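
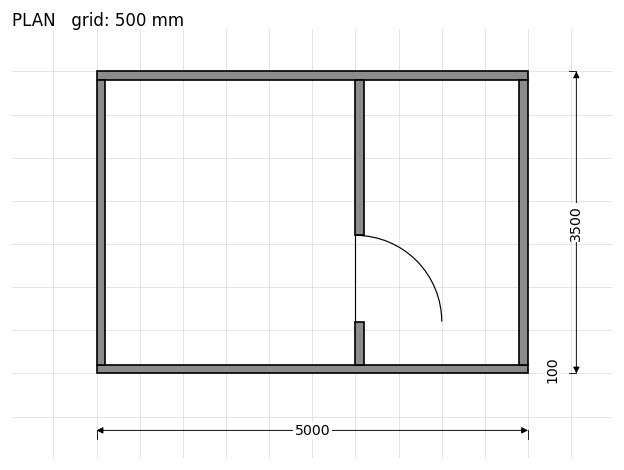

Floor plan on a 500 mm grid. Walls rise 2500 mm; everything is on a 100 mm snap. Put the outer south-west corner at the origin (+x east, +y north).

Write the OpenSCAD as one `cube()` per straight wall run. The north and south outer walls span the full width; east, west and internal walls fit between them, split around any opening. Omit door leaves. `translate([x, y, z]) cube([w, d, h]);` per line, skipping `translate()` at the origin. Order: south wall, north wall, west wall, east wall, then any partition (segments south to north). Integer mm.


cube([5000, 100, 2500]);
translate([0, 3400, 0]) cube([5000, 100, 2500]);
translate([0, 100, 0]) cube([100, 3300, 2500]);
translate([4900, 100, 0]) cube([100, 3300, 2500]);
translate([3000, 100, 0]) cube([100, 500, 2500]);
translate([3000, 1600, 0]) cube([100, 1800, 2500]);


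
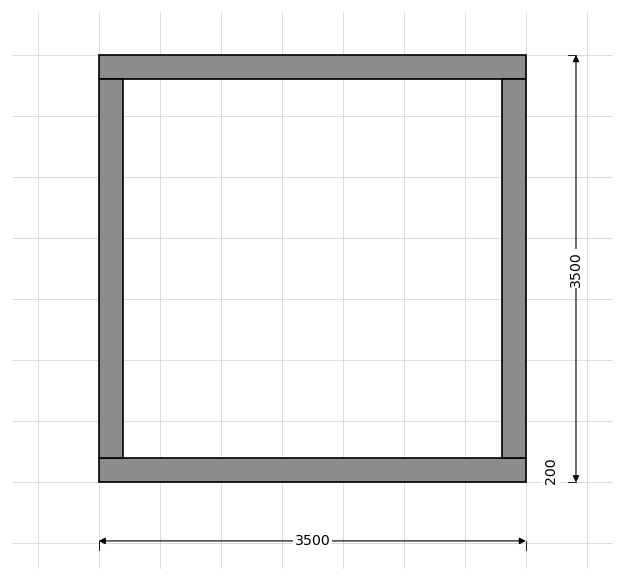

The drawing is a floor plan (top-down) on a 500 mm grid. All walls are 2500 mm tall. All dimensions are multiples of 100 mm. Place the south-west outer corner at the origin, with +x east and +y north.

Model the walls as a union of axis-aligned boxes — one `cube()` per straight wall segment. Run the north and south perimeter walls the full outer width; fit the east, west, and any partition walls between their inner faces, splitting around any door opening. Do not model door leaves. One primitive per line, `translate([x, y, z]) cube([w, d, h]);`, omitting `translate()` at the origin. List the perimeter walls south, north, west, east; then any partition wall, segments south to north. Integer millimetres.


cube([3500, 200, 2500]);
translate([0, 3300, 0]) cube([3500, 200, 2500]);
translate([0, 200, 0]) cube([200, 3100, 2500]);
translate([3300, 200, 0]) cube([200, 3100, 2500]);


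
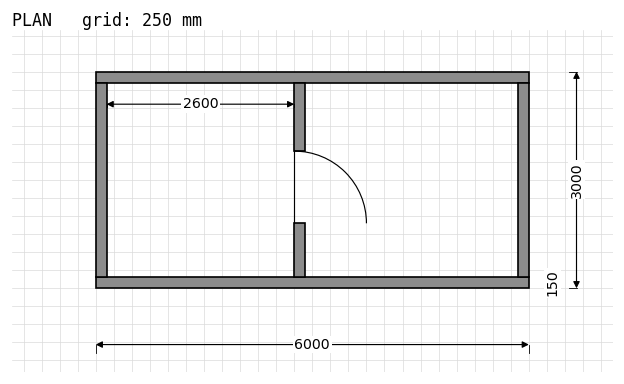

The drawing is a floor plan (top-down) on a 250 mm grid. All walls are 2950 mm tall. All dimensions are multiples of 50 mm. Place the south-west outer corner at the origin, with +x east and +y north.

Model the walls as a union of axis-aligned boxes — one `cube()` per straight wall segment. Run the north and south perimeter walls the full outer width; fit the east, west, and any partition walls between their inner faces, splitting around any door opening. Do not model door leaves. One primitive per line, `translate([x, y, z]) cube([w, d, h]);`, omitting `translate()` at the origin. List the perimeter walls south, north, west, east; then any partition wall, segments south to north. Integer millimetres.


cube([6000, 150, 2950]);
translate([0, 2850, 0]) cube([6000, 150, 2950]);
translate([0, 150, 0]) cube([150, 2700, 2950]);
translate([5850, 150, 0]) cube([150, 2700, 2950]);
translate([2750, 150, 0]) cube([150, 750, 2950]);
translate([2750, 1900, 0]) cube([150, 950, 2950]);


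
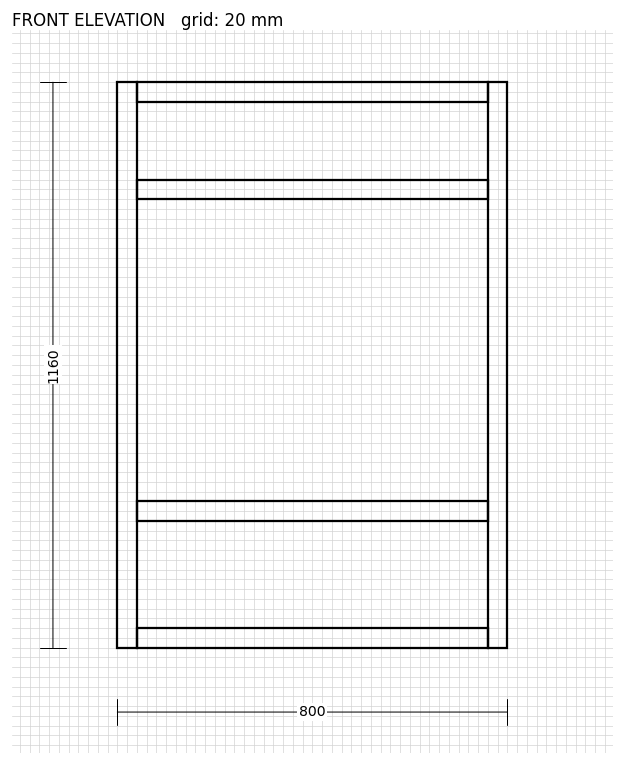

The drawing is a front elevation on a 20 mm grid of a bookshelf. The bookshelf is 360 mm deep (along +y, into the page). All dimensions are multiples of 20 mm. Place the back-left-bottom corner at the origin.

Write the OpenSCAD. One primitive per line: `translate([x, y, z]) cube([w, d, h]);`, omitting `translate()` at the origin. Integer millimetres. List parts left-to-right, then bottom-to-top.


cube([40, 360, 1160]);
translate([40, 0, 0]) cube([720, 360, 40]);
translate([40, 0, 260]) cube([720, 360, 40]);
translate([40, 0, 920]) cube([720, 360, 40]);
translate([40, 0, 1120]) cube([720, 360, 40]);
translate([760, 0, 0]) cube([40, 360, 1160]);


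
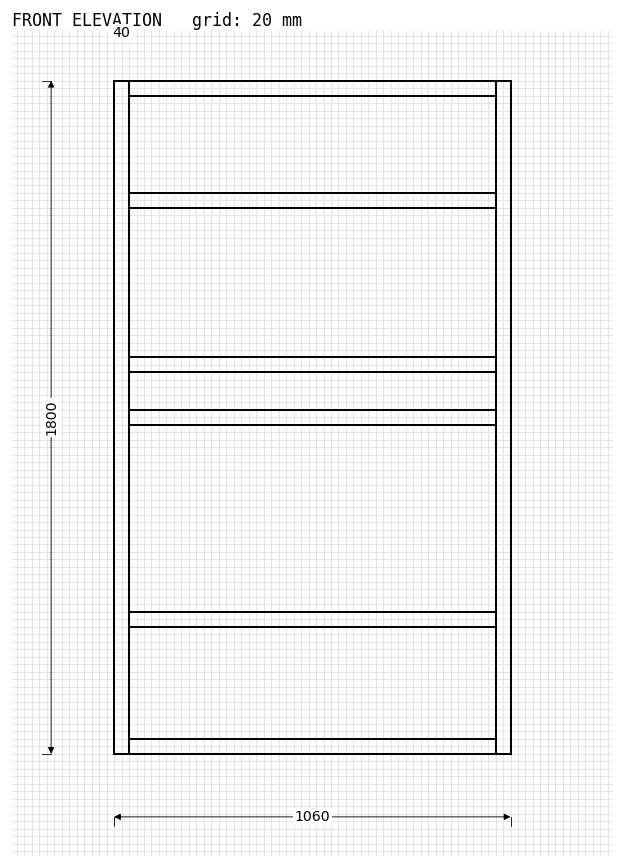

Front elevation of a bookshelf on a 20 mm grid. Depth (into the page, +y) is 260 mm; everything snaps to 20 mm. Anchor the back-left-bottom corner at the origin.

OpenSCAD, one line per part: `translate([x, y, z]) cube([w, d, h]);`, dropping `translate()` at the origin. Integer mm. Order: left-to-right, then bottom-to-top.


cube([40, 260, 1800]);
translate([40, 0, 0]) cube([980, 260, 40]);
translate([40, 0, 340]) cube([980, 260, 40]);
translate([40, 0, 880]) cube([980, 260, 40]);
translate([40, 0, 1020]) cube([980, 260, 40]);
translate([40, 0, 1460]) cube([980, 260, 40]);
translate([40, 0, 1760]) cube([980, 260, 40]);
translate([1020, 0, 0]) cube([40, 260, 1800]);


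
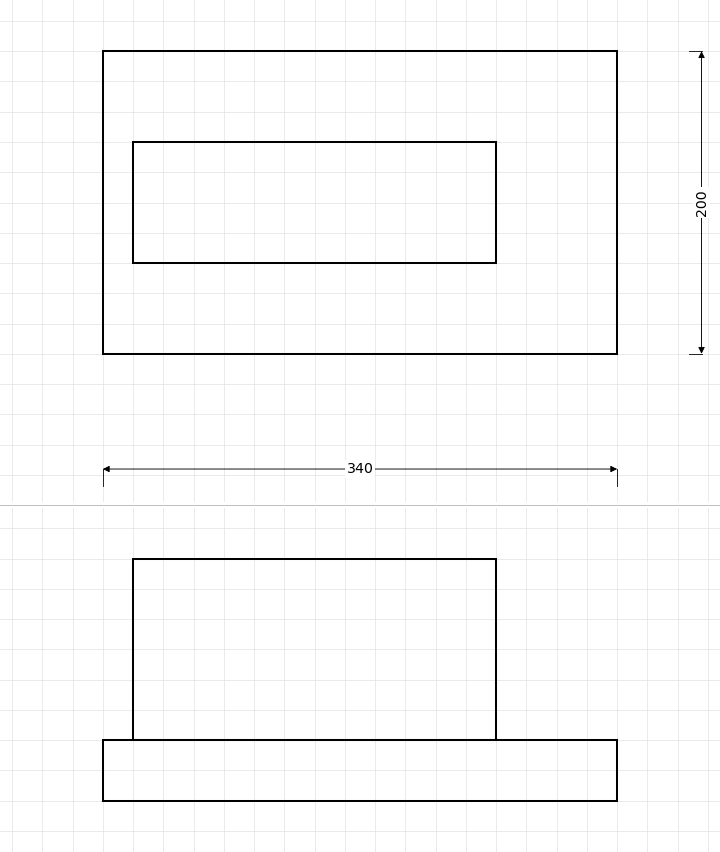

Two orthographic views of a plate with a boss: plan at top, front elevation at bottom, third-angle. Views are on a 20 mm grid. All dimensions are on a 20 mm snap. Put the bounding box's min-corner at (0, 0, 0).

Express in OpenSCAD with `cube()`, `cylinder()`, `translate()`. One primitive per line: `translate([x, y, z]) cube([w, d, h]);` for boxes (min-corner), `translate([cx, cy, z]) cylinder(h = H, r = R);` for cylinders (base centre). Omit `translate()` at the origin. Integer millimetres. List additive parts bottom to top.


cube([340, 200, 40]);
translate([20, 60, 40]) cube([240, 80, 120]);


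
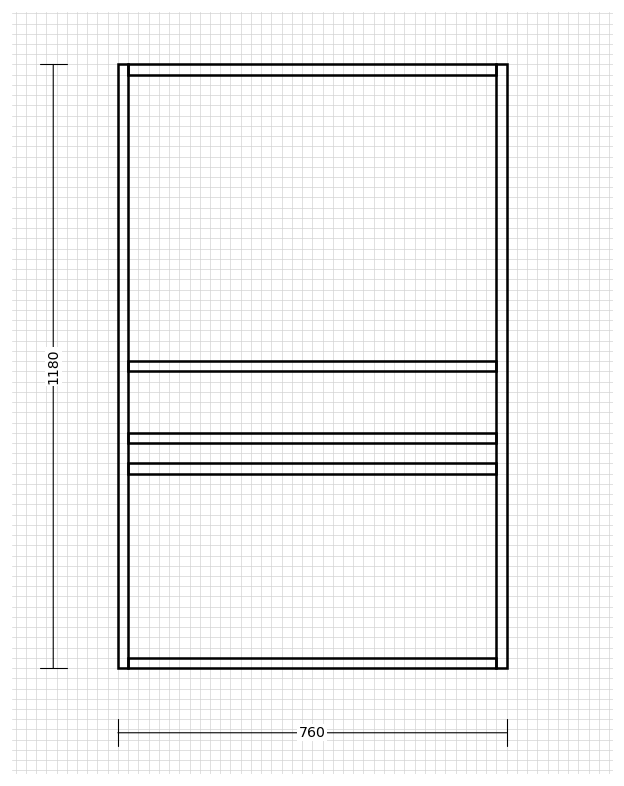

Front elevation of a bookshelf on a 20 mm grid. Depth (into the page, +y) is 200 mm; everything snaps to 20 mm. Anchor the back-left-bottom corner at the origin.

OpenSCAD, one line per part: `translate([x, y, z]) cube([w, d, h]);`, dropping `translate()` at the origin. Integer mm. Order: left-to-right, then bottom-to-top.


cube([20, 200, 1180]);
translate([20, 0, 0]) cube([720, 200, 20]);
translate([20, 0, 380]) cube([720, 200, 20]);
translate([20, 0, 440]) cube([720, 200, 20]);
translate([20, 0, 580]) cube([720, 200, 20]);
translate([20, 0, 1160]) cube([720, 200, 20]);
translate([740, 0, 0]) cube([20, 200, 1180]);


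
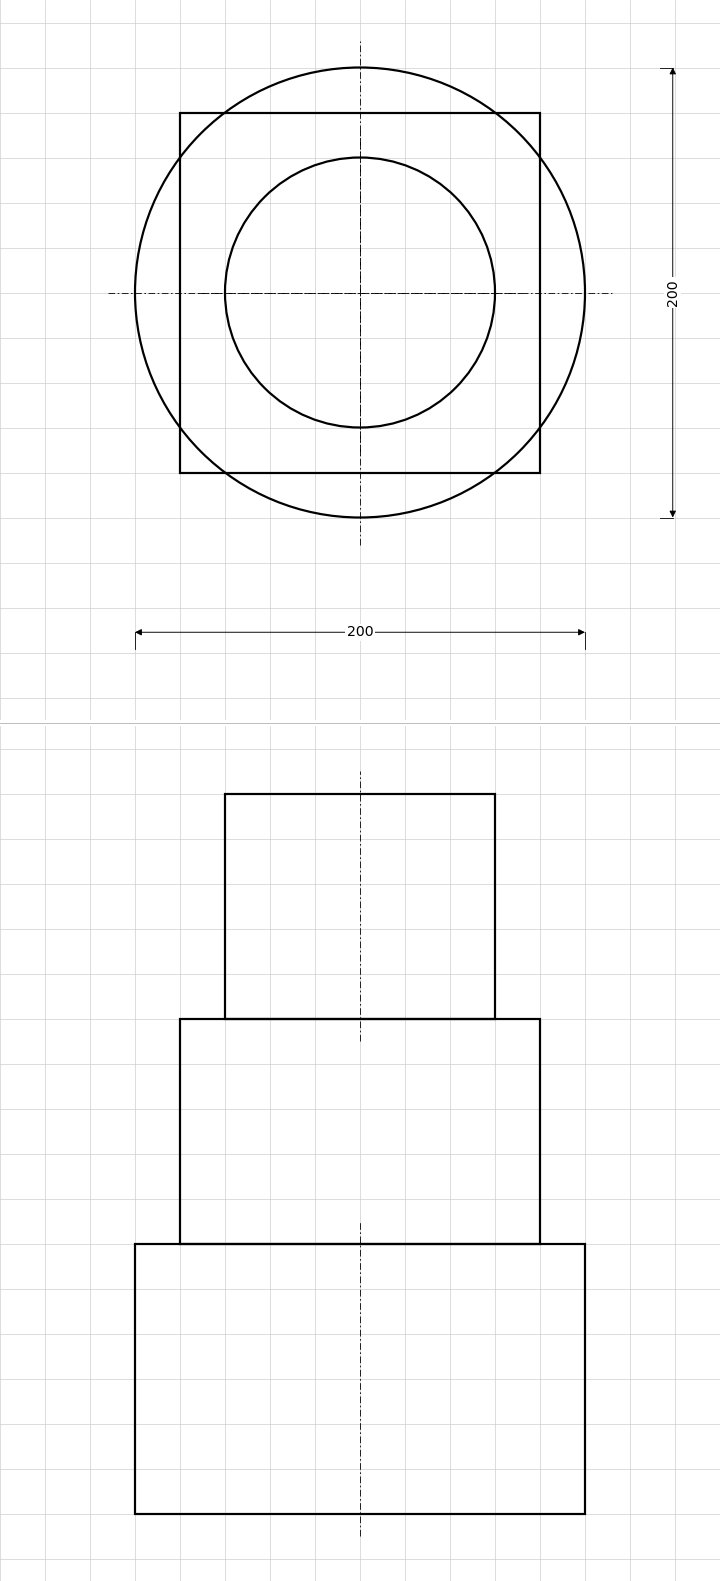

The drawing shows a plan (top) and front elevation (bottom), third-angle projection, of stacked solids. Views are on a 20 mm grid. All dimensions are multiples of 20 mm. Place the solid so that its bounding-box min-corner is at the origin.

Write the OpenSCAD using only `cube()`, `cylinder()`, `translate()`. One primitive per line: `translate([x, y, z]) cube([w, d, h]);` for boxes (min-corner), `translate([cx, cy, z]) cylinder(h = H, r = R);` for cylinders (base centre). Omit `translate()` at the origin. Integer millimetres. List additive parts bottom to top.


translate([100, 100, 0]) cylinder(h = 120, r = 100);
translate([20, 20, 120]) cube([160, 160, 100]);
translate([100, 100, 220]) cylinder(h = 100, r = 60);


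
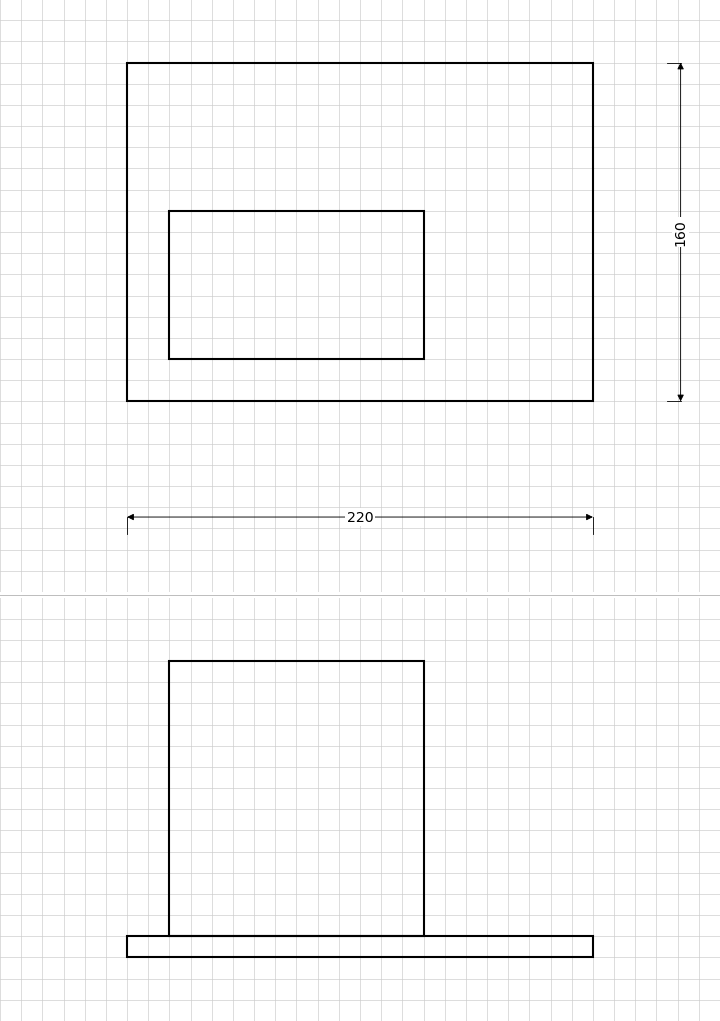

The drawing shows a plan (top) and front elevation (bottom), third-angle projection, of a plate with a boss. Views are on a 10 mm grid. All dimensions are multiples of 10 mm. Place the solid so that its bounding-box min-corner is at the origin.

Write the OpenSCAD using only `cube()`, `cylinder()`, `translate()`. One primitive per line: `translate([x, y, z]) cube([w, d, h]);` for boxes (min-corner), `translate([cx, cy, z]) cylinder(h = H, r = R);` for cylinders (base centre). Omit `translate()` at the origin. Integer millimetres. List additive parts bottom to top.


cube([220, 160, 10]);
translate([20, 20, 10]) cube([120, 70, 130]);


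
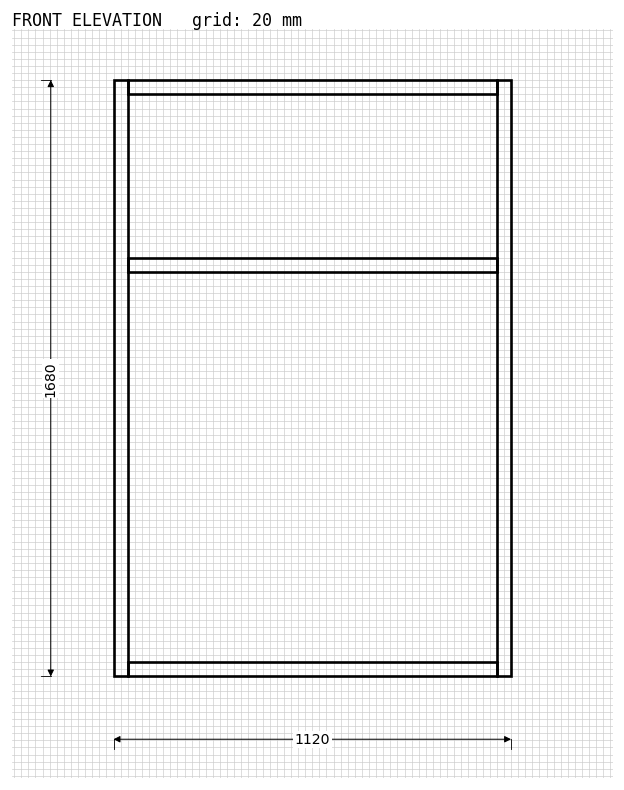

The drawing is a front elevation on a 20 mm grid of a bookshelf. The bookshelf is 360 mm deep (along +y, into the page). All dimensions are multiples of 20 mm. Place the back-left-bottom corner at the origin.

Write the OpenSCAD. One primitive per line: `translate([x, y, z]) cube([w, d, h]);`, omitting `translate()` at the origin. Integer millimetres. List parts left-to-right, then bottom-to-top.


cube([40, 360, 1680]);
translate([40, 0, 0]) cube([1040, 360, 40]);
translate([40, 0, 1140]) cube([1040, 360, 40]);
translate([40, 0, 1640]) cube([1040, 360, 40]);
translate([1080, 0, 0]) cube([40, 360, 1680]);


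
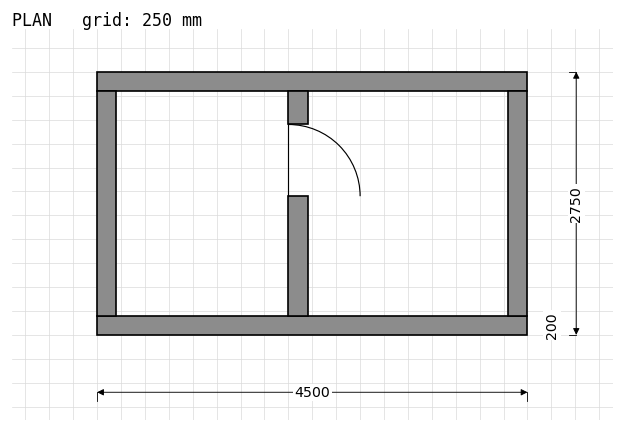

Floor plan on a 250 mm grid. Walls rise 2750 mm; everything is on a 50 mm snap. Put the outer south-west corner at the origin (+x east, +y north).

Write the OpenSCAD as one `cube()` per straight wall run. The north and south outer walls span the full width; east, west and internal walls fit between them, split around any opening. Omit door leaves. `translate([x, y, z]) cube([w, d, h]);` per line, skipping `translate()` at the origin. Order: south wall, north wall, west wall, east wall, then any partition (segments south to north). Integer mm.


cube([4500, 200, 2750]);
translate([0, 2550, 0]) cube([4500, 200, 2750]);
translate([0, 200, 0]) cube([200, 2350, 2750]);
translate([4300, 200, 0]) cube([200, 2350, 2750]);
translate([2000, 200, 0]) cube([200, 1250, 2750]);
translate([2000, 2200, 0]) cube([200, 350, 2750]);


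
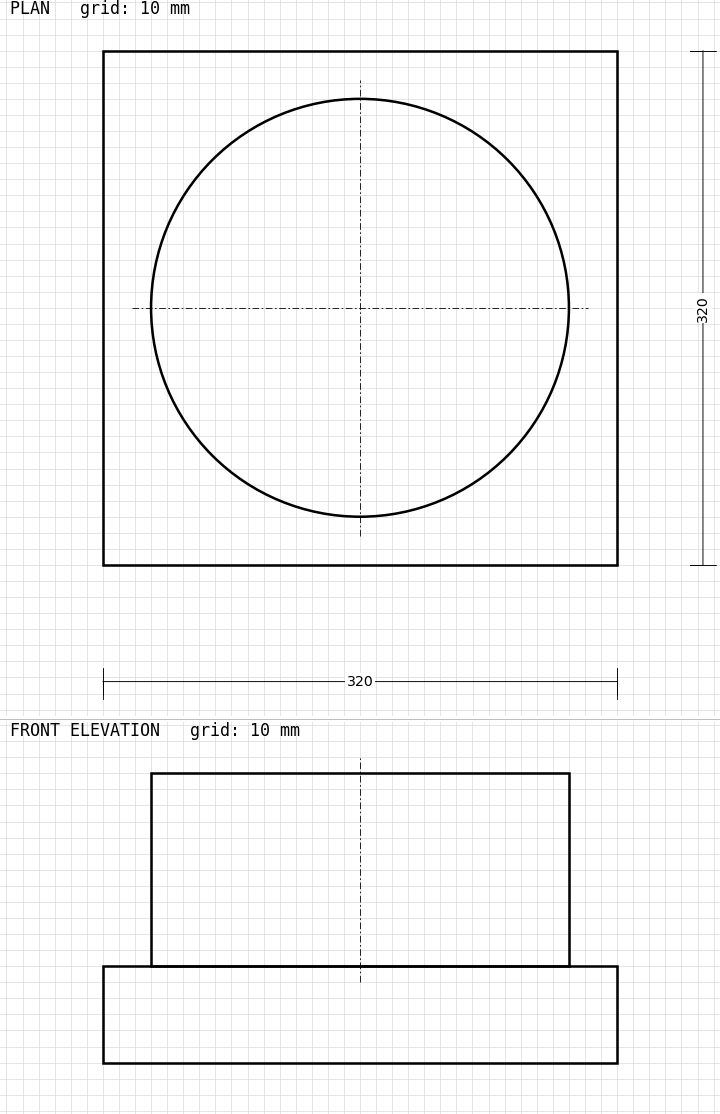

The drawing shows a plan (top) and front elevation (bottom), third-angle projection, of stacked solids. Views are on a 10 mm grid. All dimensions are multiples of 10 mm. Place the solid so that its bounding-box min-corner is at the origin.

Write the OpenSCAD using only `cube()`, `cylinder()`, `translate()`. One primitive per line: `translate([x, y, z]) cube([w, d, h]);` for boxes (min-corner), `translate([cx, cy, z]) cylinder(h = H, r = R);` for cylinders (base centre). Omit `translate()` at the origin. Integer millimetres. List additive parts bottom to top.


cube([320, 320, 60]);
translate([160, 160, 60]) cylinder(h = 120, r = 130);


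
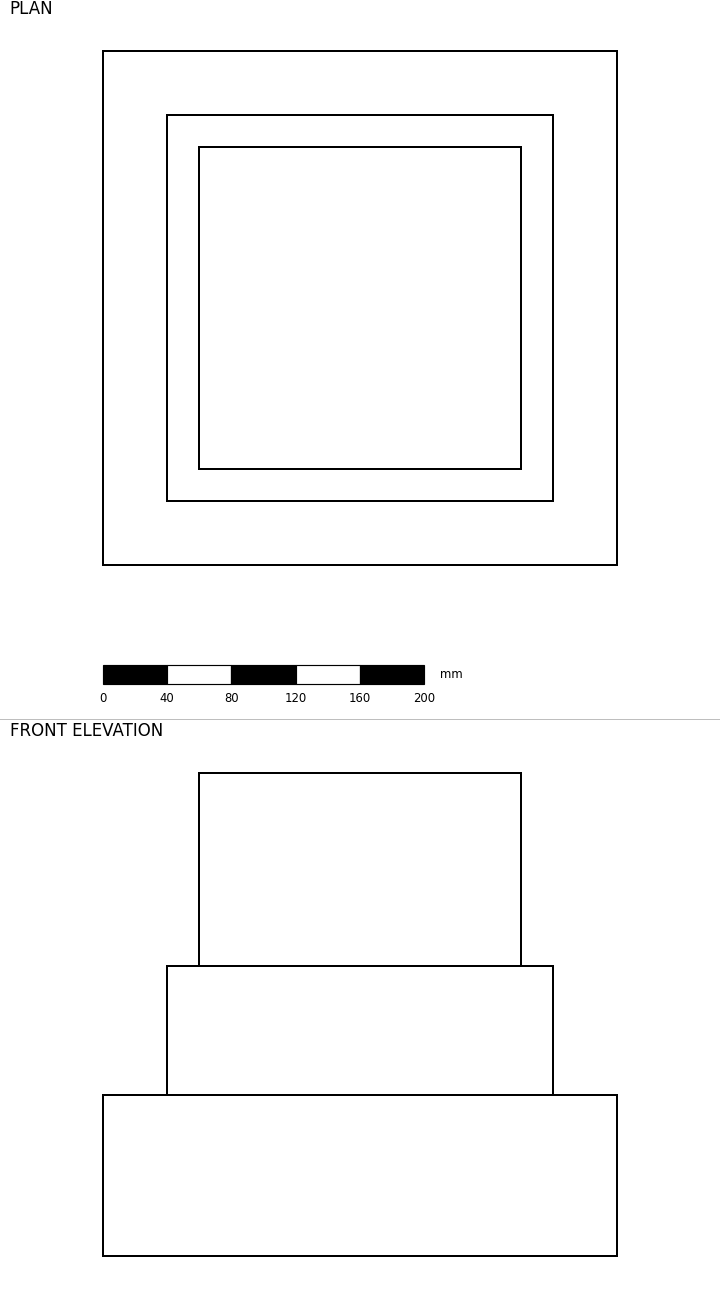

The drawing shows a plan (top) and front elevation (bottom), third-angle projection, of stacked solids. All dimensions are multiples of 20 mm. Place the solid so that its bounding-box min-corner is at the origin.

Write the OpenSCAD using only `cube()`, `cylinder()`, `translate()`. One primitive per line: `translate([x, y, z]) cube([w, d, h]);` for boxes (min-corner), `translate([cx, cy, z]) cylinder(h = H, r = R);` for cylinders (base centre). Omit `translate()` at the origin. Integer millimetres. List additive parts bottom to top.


cube([320, 320, 100]);
translate([40, 40, 100]) cube([240, 240, 80]);
translate([60, 60, 180]) cube([200, 200, 120]);


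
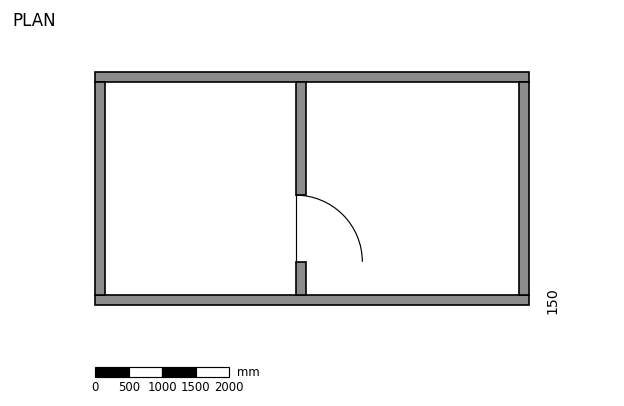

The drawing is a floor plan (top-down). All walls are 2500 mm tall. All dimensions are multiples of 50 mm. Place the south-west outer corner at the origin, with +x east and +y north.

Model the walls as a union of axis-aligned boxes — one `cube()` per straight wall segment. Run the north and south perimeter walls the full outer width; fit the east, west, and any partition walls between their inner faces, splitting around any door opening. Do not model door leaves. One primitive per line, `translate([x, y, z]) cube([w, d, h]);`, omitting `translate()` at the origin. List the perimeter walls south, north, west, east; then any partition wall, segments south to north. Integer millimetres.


cube([6500, 150, 2500]);
translate([0, 3350, 0]) cube([6500, 150, 2500]);
translate([0, 150, 0]) cube([150, 3200, 2500]);
translate([6350, 150, 0]) cube([150, 3200, 2500]);
translate([3000, 150, 0]) cube([150, 500, 2500]);
translate([3000, 1650, 0]) cube([150, 1700, 2500]);


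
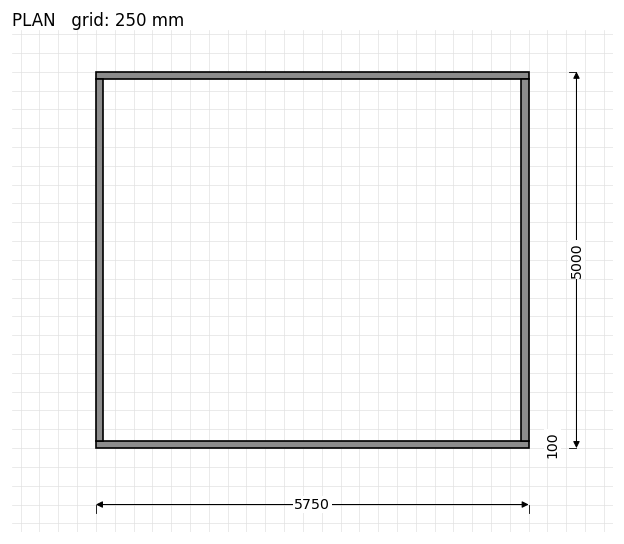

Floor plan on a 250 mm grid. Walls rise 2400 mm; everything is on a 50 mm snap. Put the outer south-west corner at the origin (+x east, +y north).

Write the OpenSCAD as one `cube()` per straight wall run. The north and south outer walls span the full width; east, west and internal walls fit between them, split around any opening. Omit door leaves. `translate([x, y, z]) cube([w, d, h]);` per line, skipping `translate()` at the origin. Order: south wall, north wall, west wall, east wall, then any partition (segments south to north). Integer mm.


cube([5750, 100, 2400]);
translate([0, 4900, 0]) cube([5750, 100, 2400]);
translate([0, 100, 0]) cube([100, 4800, 2400]);
translate([5650, 100, 0]) cube([100, 4800, 2400]);


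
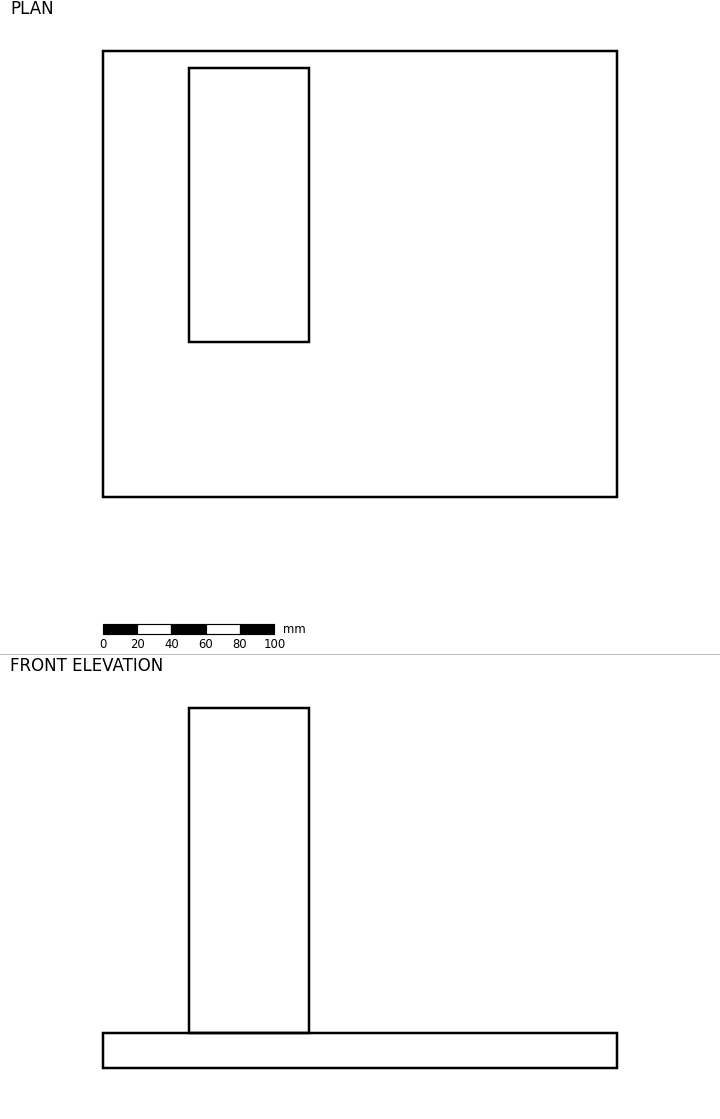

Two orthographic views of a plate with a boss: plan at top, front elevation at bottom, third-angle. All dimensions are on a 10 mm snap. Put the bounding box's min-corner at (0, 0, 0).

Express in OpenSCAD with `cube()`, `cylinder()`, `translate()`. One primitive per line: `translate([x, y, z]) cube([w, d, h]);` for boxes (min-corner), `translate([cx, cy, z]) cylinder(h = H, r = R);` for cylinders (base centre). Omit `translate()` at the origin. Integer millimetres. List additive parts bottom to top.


cube([300, 260, 20]);
translate([50, 90, 20]) cube([70, 160, 190]);


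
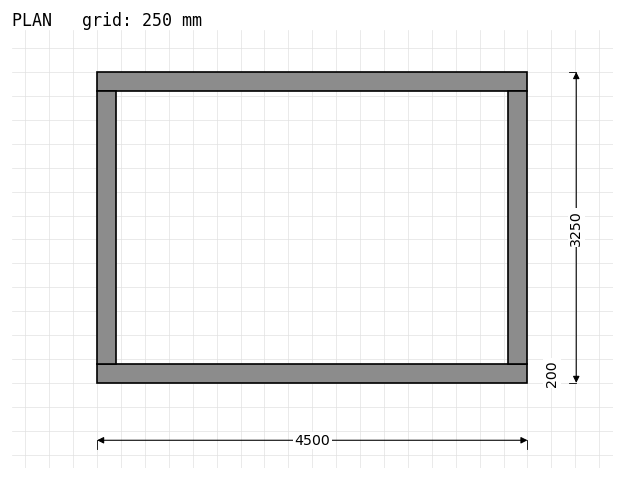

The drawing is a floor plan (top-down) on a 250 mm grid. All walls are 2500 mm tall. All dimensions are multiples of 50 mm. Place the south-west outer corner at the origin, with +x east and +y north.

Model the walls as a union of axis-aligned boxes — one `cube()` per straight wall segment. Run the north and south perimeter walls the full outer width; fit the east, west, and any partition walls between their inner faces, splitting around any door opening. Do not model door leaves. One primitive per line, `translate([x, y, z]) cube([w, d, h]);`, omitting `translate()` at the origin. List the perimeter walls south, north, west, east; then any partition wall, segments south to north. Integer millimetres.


cube([4500, 200, 2500]);
translate([0, 3050, 0]) cube([4500, 200, 2500]);
translate([0, 200, 0]) cube([200, 2850, 2500]);
translate([4300, 200, 0]) cube([200, 2850, 2500]);


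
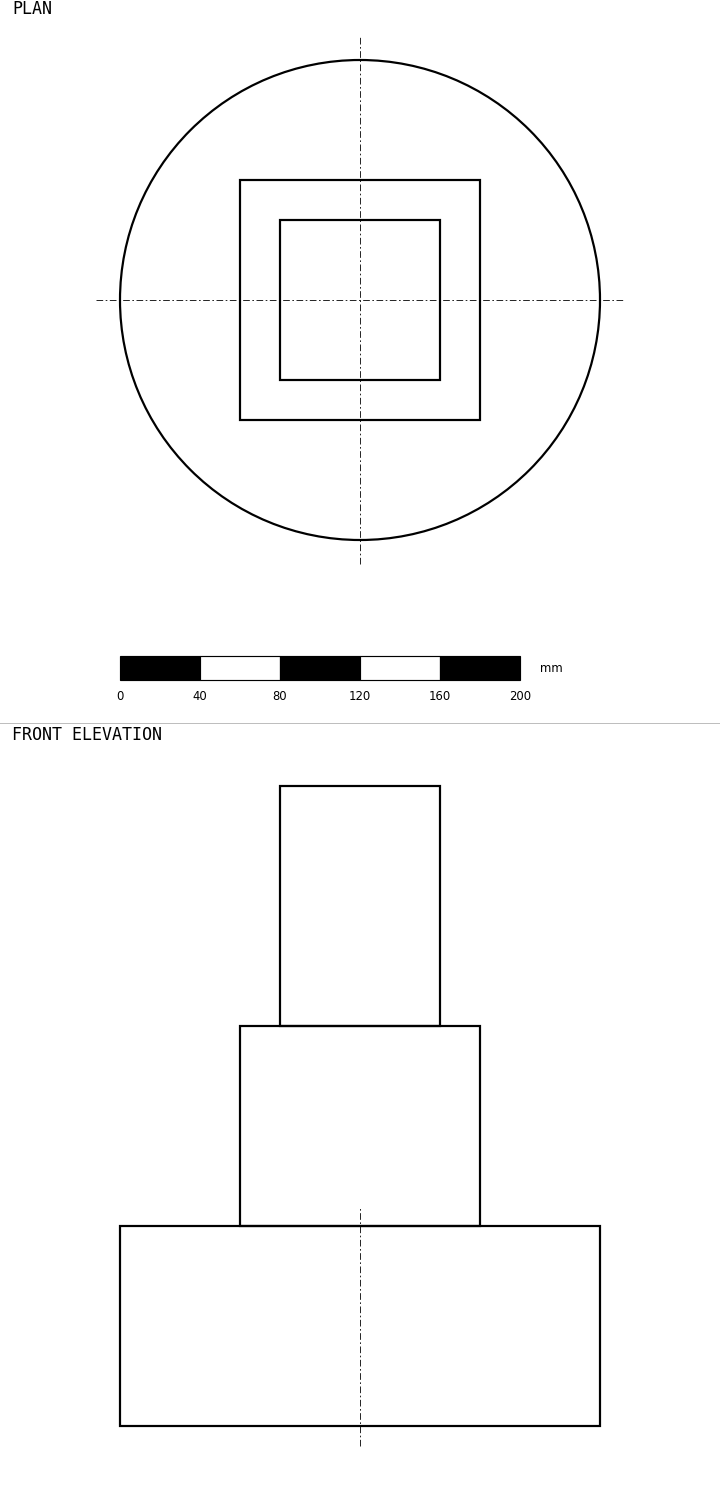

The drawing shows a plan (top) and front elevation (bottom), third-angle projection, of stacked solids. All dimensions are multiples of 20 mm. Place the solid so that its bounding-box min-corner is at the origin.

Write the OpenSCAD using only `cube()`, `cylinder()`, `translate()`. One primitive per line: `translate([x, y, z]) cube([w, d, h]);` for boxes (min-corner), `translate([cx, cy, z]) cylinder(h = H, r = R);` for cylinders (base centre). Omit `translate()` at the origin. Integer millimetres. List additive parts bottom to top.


translate([120, 120, 0]) cylinder(h = 100, r = 120);
translate([60, 60, 100]) cube([120, 120, 100]);
translate([80, 80, 200]) cube([80, 80, 120]);


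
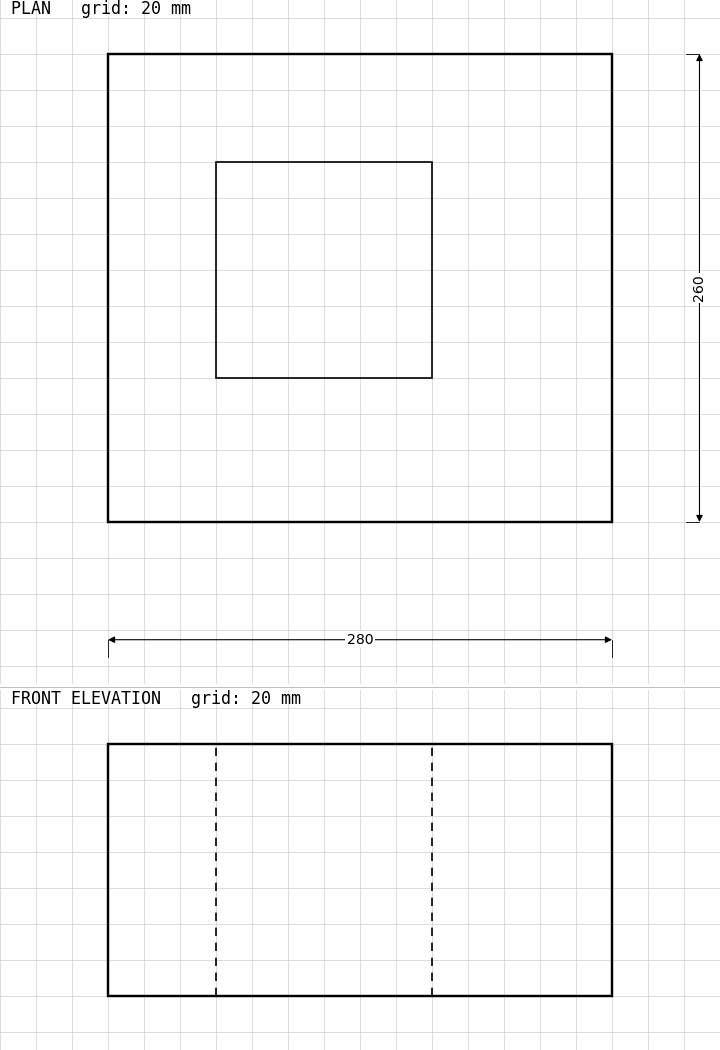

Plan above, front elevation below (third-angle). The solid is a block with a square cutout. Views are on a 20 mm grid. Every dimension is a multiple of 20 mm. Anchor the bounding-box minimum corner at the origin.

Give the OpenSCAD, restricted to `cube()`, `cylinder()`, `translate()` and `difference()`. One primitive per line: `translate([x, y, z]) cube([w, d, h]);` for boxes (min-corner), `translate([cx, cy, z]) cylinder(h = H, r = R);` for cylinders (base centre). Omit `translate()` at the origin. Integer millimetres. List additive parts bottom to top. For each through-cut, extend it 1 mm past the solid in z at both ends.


difference() {
  cube([280, 260, 140]);
  translate([60, 80, -1]) cube([120, 120, 142]);
}


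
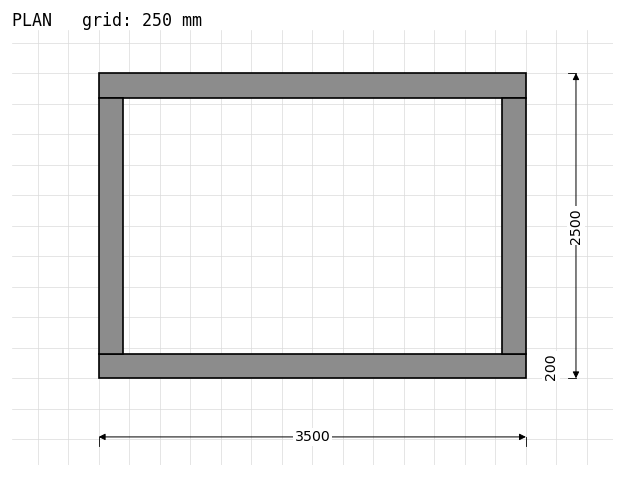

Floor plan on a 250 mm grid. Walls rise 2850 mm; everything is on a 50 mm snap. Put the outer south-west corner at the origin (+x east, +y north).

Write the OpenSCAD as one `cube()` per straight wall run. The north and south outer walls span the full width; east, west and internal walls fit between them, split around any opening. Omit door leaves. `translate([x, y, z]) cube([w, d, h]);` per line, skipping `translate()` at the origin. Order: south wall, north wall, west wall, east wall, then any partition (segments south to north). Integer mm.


cube([3500, 200, 2850]);
translate([0, 2300, 0]) cube([3500, 200, 2850]);
translate([0, 200, 0]) cube([200, 2100, 2850]);
translate([3300, 200, 0]) cube([200, 2100, 2850]);


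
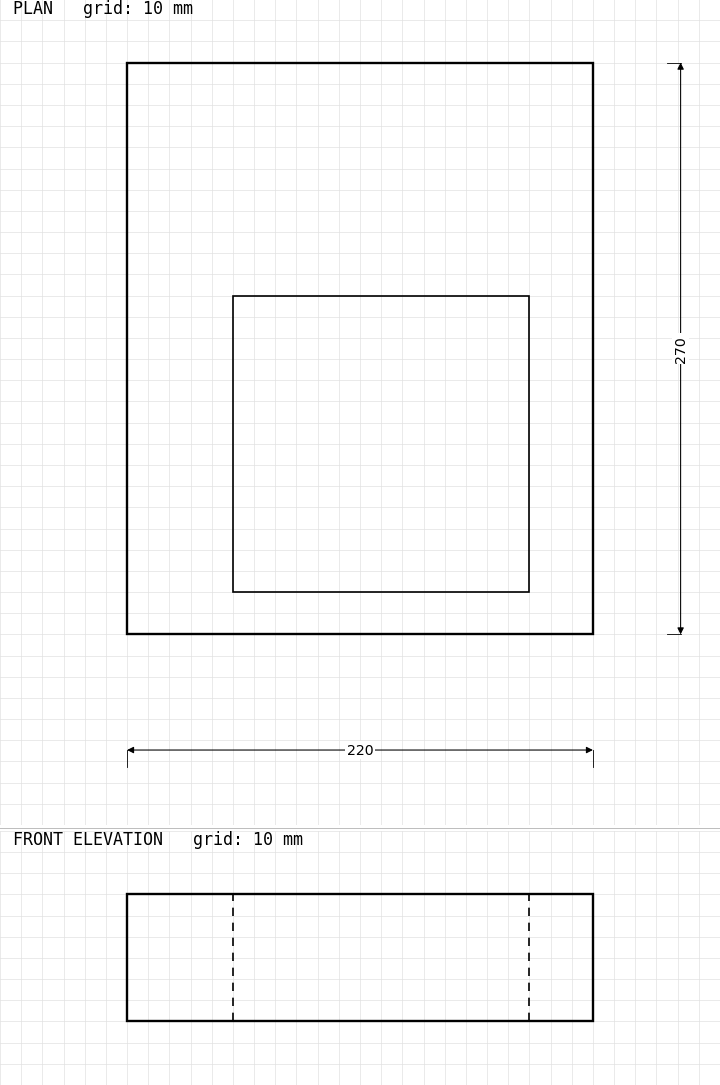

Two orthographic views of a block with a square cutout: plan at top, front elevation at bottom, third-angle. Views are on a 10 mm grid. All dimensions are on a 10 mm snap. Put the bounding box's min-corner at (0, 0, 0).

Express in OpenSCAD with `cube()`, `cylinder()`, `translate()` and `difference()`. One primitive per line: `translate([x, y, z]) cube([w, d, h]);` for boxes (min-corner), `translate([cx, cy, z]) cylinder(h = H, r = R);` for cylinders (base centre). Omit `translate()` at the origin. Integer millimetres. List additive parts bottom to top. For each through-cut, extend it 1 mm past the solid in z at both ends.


difference() {
  cube([220, 270, 60]);
  translate([50, 20, -1]) cube([140, 140, 62]);
}


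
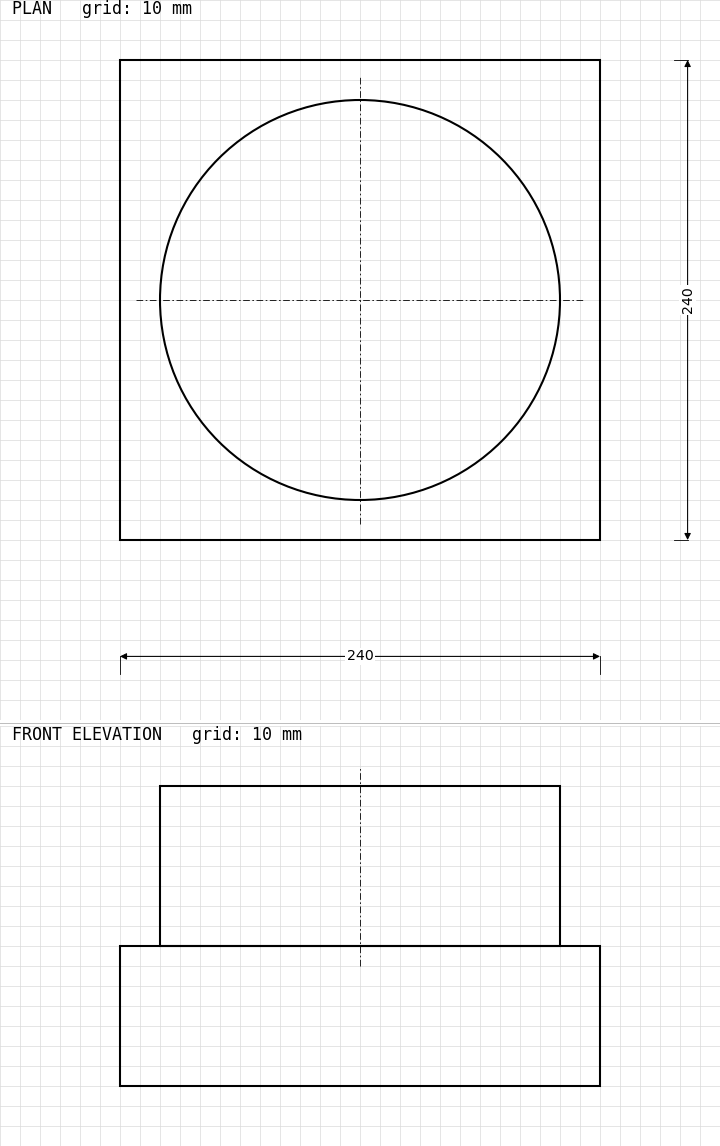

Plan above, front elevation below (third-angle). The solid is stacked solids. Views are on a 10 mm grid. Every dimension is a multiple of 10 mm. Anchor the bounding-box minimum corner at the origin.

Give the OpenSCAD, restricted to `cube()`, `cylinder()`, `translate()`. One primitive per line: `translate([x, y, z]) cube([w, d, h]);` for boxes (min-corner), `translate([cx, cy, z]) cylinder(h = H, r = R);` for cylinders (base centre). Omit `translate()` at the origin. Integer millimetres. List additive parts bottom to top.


cube([240, 240, 70]);
translate([120, 120, 70]) cylinder(h = 80, r = 100);


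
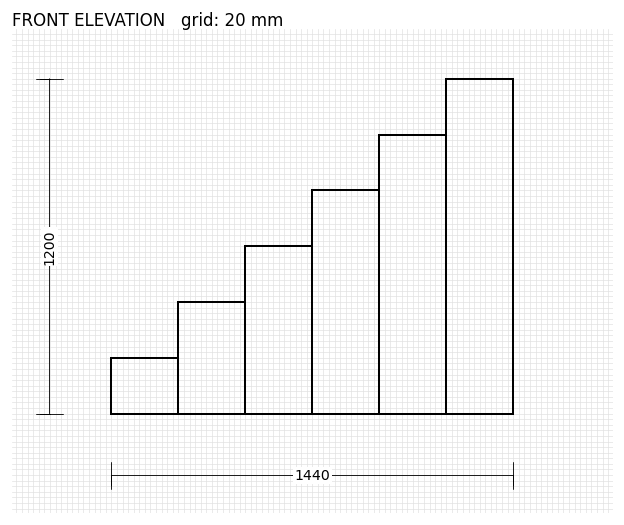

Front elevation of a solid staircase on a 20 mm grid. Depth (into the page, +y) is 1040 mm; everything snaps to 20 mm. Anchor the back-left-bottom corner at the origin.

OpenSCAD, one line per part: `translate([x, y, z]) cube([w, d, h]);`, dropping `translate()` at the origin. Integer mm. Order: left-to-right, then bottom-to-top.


cube([240, 1040, 200]);
translate([240, 0, 0]) cube([240, 1040, 400]);
translate([480, 0, 0]) cube([240, 1040, 600]);
translate([720, 0, 0]) cube([240, 1040, 800]);
translate([960, 0, 0]) cube([240, 1040, 1000]);
translate([1200, 0, 0]) cube([240, 1040, 1200]);


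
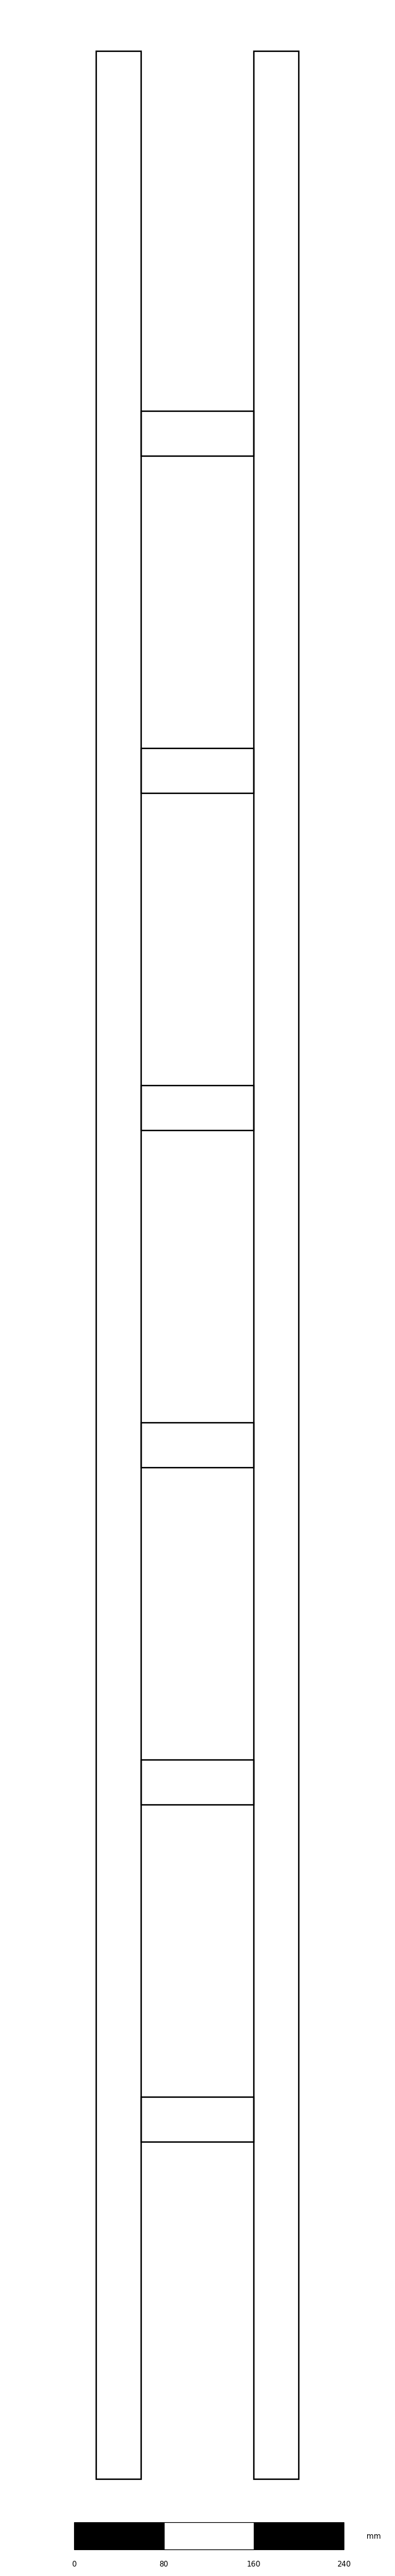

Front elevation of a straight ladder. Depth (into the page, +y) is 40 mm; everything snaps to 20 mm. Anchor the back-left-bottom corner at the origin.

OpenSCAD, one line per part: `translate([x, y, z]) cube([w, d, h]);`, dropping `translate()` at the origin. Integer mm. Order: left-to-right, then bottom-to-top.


cube([40, 40, 2160]);
translate([40, 0, 300]) cube([100, 40, 40]);
translate([40, 0, 600]) cube([100, 40, 40]);
translate([40, 0, 900]) cube([100, 40, 40]);
translate([40, 0, 1200]) cube([100, 40, 40]);
translate([40, 0, 1500]) cube([100, 40, 40]);
translate([40, 0, 1800]) cube([100, 40, 40]);
translate([140, 0, 0]) cube([40, 40, 2160]);


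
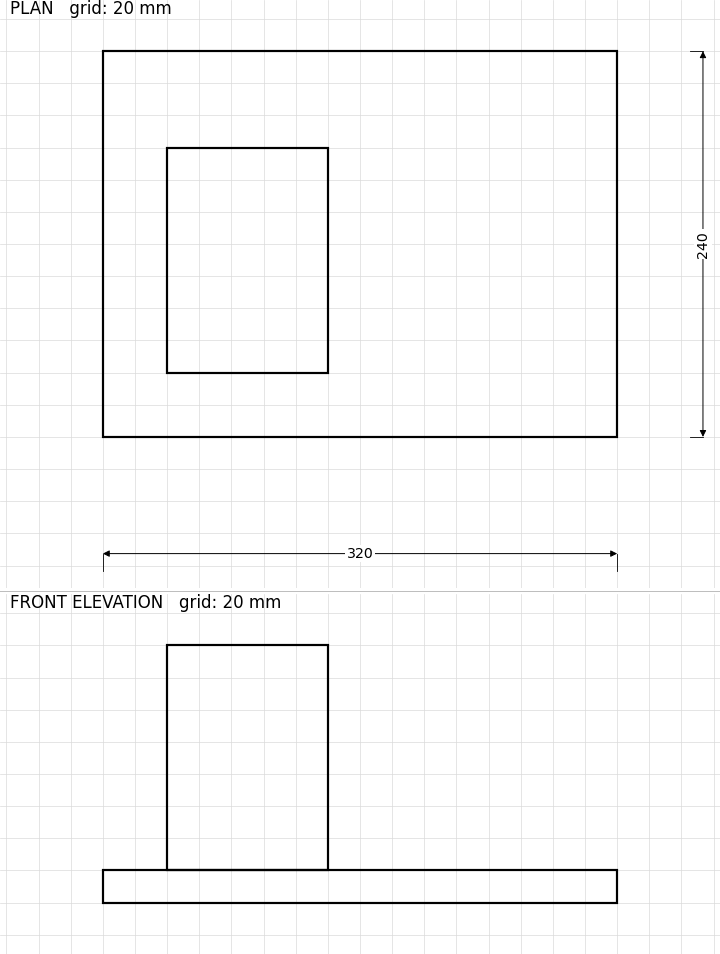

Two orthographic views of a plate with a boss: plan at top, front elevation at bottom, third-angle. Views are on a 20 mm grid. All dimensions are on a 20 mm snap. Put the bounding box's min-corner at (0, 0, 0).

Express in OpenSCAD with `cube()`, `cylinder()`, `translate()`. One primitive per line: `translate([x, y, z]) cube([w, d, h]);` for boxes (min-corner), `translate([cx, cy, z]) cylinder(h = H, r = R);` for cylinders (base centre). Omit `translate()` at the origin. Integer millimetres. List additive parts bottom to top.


cube([320, 240, 20]);
translate([40, 40, 20]) cube([100, 140, 140]);


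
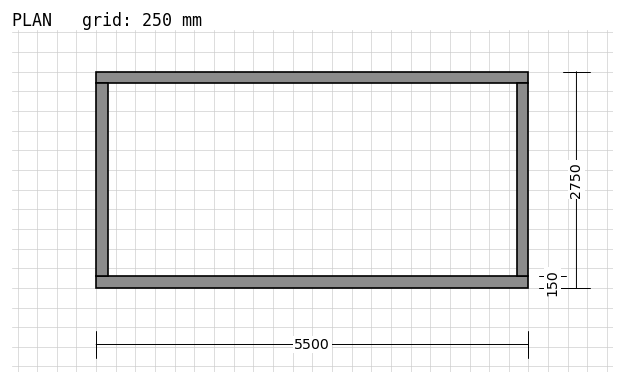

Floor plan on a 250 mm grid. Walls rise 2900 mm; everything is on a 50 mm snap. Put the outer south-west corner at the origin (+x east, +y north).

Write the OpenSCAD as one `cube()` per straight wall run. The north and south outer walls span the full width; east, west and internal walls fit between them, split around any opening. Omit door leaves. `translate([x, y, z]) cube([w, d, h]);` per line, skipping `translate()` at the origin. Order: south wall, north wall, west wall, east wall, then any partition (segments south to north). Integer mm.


cube([5500, 150, 2900]);
translate([0, 2600, 0]) cube([5500, 150, 2900]);
translate([0, 150, 0]) cube([150, 2450, 2900]);
translate([5350, 150, 0]) cube([150, 2450, 2900]);


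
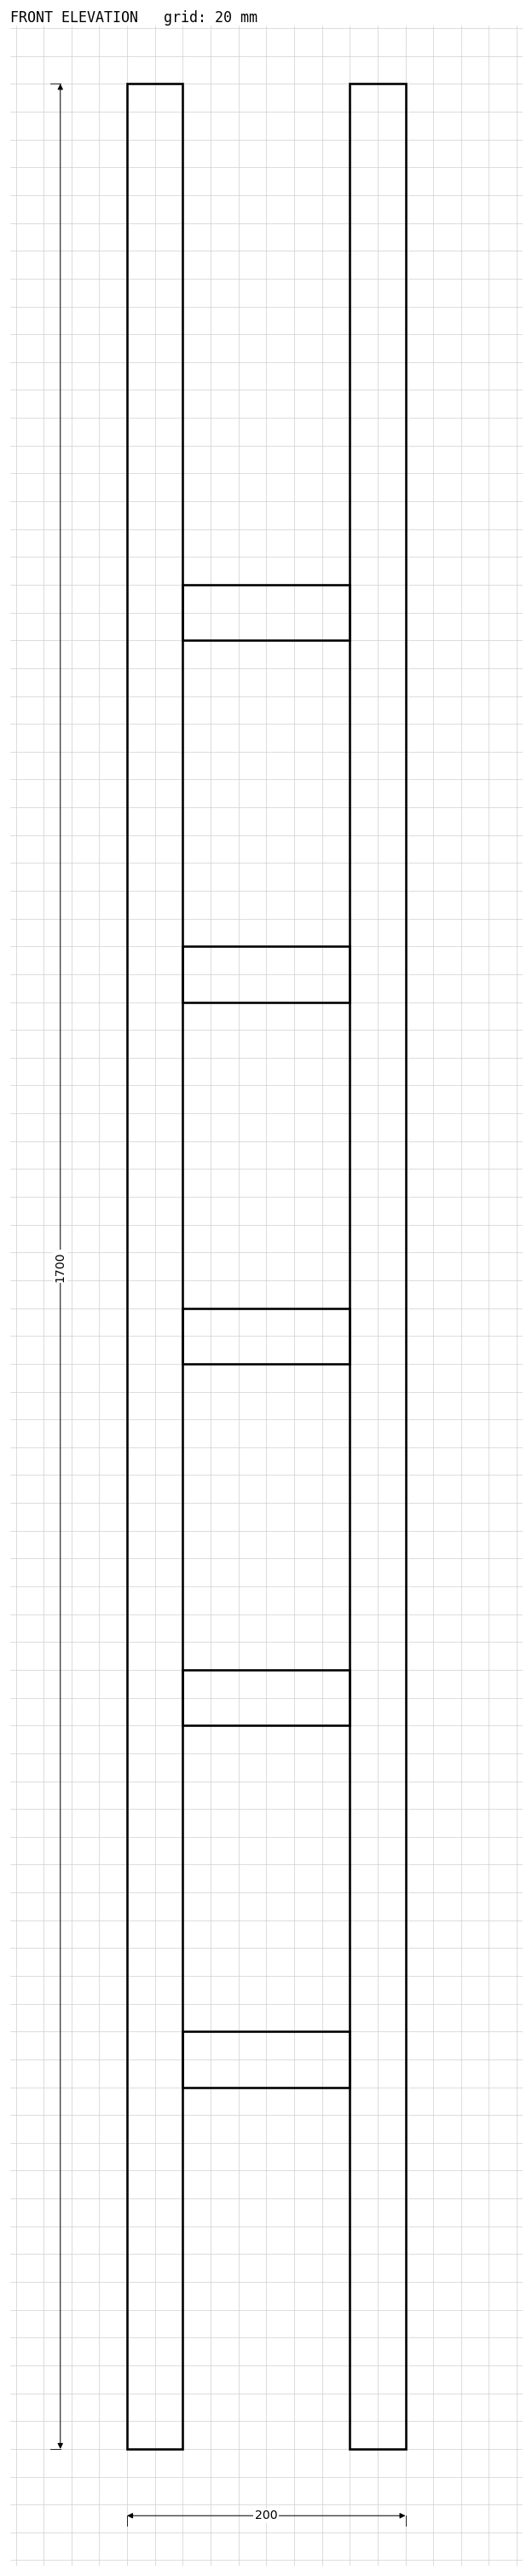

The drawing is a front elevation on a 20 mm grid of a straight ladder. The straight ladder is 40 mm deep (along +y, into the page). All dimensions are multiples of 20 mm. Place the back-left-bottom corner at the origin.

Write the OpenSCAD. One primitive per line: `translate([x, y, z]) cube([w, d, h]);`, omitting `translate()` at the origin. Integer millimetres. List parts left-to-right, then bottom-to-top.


cube([40, 40, 1700]);
translate([40, 0, 260]) cube([120, 40, 40]);
translate([40, 0, 520]) cube([120, 40, 40]);
translate([40, 0, 780]) cube([120, 40, 40]);
translate([40, 0, 1040]) cube([120, 40, 40]);
translate([40, 0, 1300]) cube([120, 40, 40]);
translate([160, 0, 0]) cube([40, 40, 1700]);


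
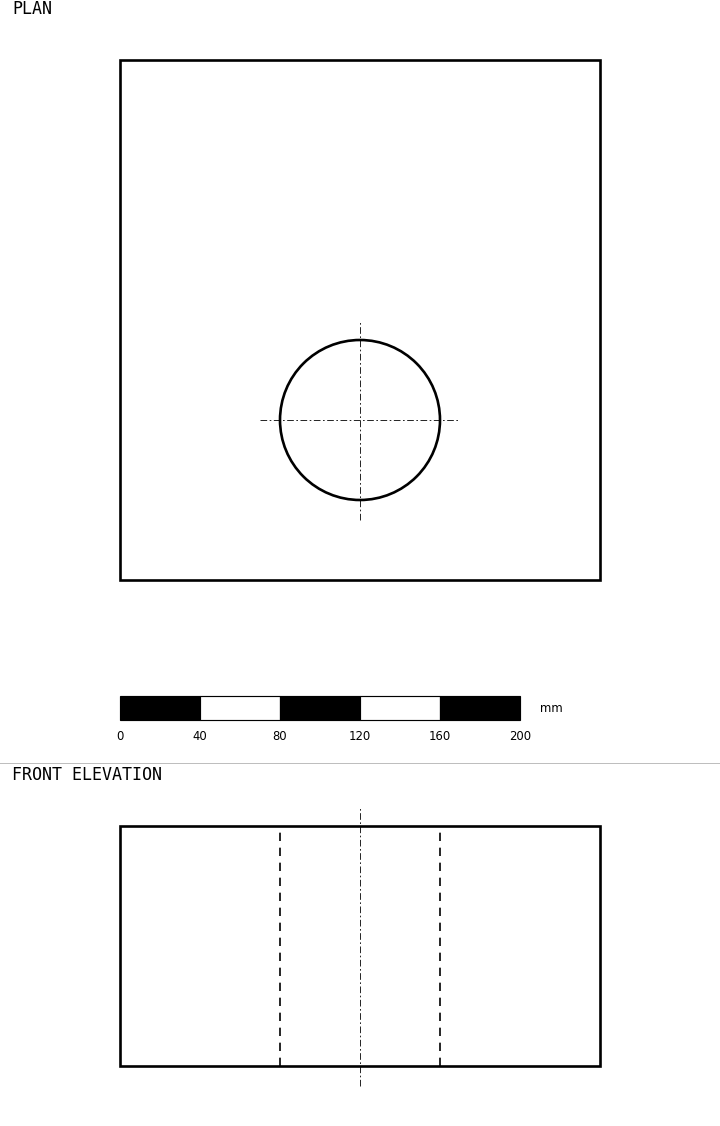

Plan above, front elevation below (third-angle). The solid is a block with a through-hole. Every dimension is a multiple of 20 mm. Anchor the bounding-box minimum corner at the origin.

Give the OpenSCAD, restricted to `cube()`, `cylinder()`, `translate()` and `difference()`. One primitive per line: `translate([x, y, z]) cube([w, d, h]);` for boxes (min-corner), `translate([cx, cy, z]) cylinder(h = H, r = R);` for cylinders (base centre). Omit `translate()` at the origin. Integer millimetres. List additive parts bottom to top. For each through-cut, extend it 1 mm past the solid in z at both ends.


difference() {
  cube([240, 260, 120]);
  translate([120, 80, -1]) cylinder(h = 122, r = 40);
}


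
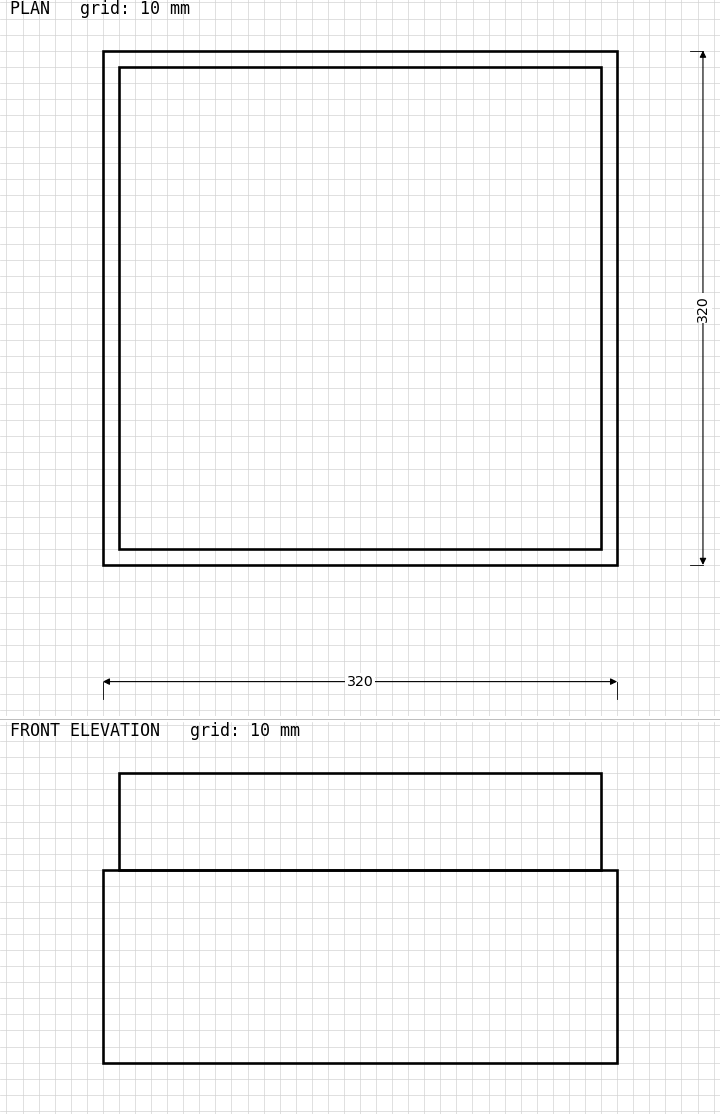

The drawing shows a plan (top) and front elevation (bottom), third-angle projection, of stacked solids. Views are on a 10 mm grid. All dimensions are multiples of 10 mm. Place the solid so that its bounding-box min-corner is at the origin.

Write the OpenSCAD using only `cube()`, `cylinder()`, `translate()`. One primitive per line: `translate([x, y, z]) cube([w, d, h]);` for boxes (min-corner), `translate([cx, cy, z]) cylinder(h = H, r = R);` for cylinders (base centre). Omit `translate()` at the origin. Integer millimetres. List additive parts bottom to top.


cube([320, 320, 120]);
translate([10, 10, 120]) cube([300, 300, 60]);


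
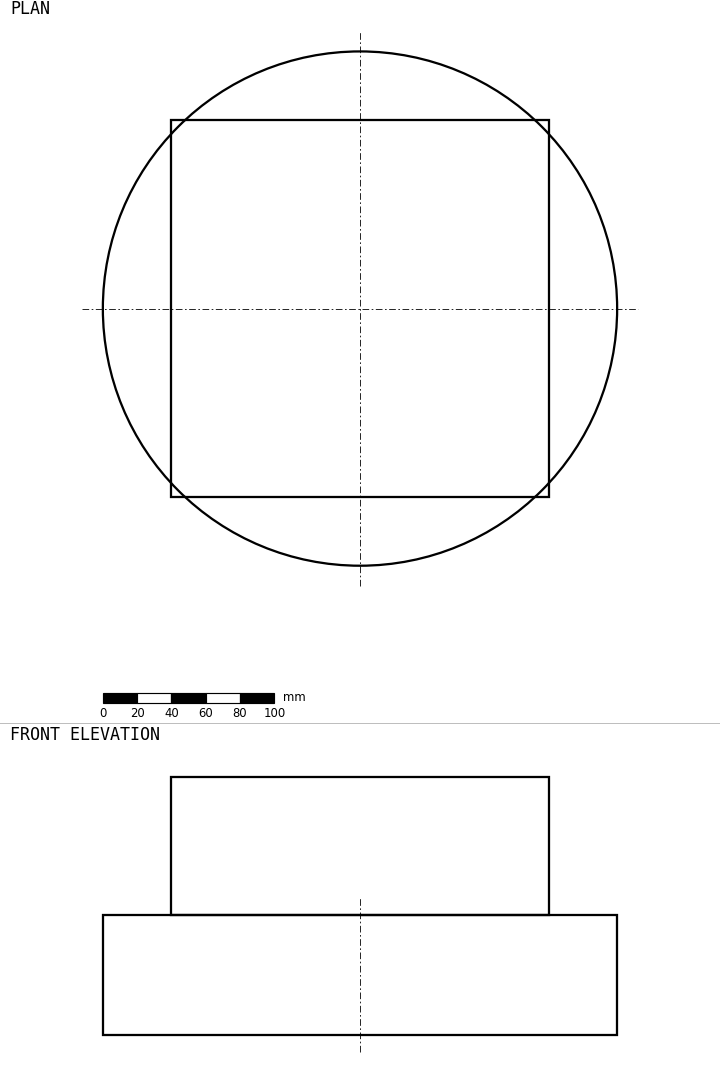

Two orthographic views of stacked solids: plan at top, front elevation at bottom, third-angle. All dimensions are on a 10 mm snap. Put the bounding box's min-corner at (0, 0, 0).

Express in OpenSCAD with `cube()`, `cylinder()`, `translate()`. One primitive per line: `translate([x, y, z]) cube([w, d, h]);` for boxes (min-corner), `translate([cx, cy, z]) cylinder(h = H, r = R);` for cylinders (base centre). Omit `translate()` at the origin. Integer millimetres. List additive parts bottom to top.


translate([150, 150, 0]) cylinder(h = 70, r = 150);
translate([40, 40, 70]) cube([220, 220, 80]);


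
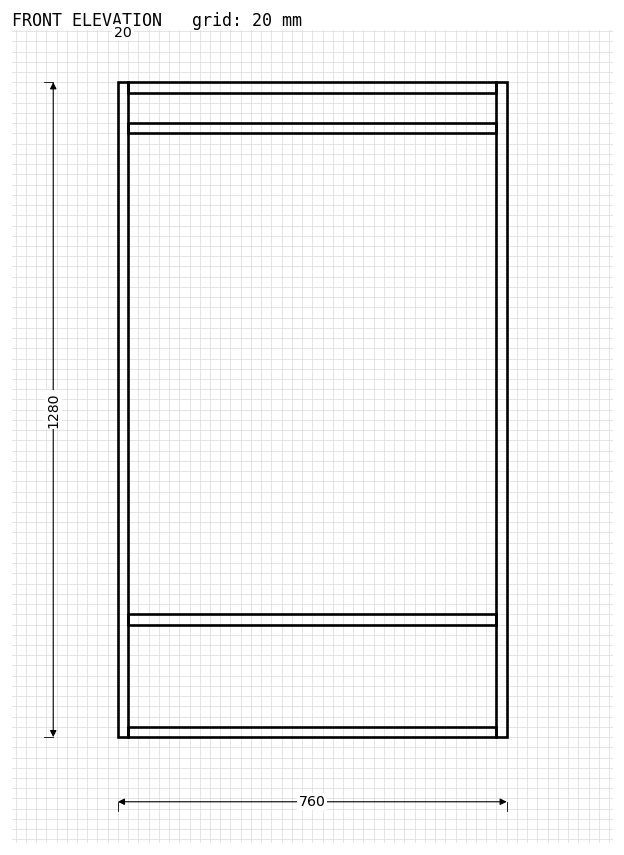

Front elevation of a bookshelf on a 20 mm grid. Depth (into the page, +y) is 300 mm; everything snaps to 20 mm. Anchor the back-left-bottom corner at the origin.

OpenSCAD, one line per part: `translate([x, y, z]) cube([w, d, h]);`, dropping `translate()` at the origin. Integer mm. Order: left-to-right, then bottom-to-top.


cube([20, 300, 1280]);
translate([20, 0, 0]) cube([720, 300, 20]);
translate([20, 0, 220]) cube([720, 300, 20]);
translate([20, 0, 1180]) cube([720, 300, 20]);
translate([20, 0, 1260]) cube([720, 300, 20]);
translate([740, 0, 0]) cube([20, 300, 1280]);


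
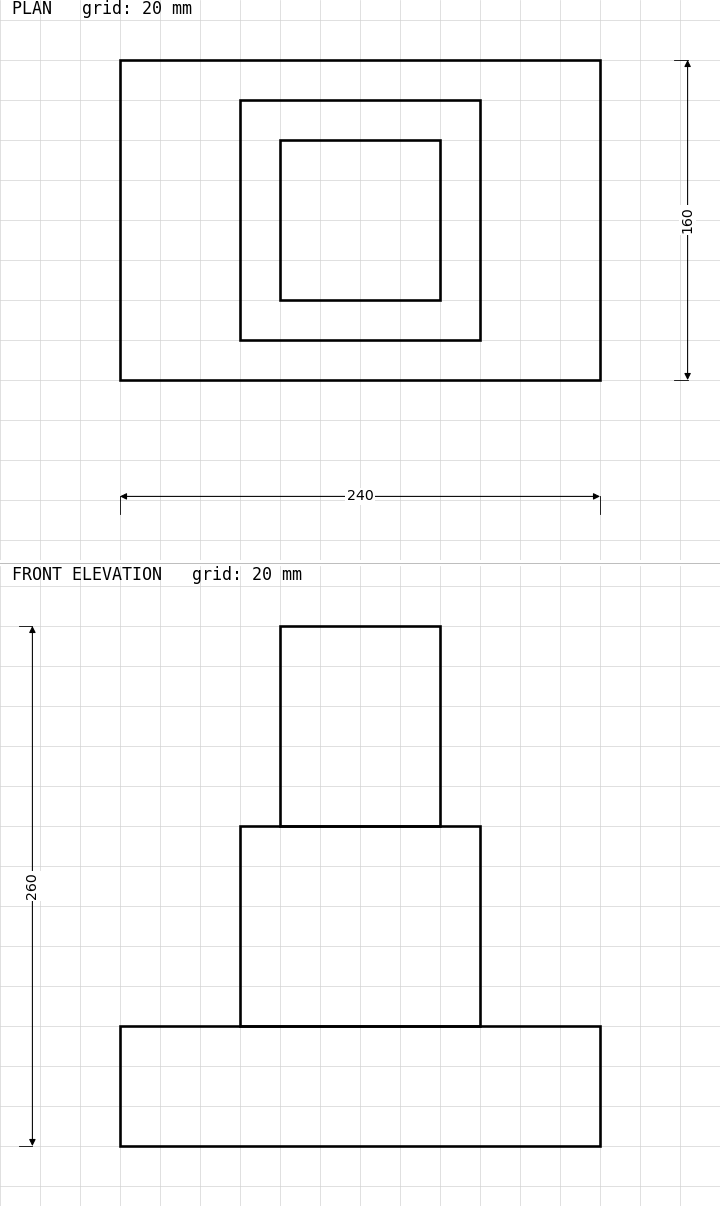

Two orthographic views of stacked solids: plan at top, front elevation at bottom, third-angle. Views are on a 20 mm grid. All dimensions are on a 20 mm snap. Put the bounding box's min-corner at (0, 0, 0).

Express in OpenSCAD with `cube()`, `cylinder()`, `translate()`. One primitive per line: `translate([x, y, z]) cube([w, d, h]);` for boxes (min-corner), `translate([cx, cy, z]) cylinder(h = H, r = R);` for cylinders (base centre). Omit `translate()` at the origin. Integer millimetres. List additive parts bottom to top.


cube([240, 160, 60]);
translate([60, 20, 60]) cube([120, 120, 100]);
translate([80, 40, 160]) cube([80, 80, 100]);


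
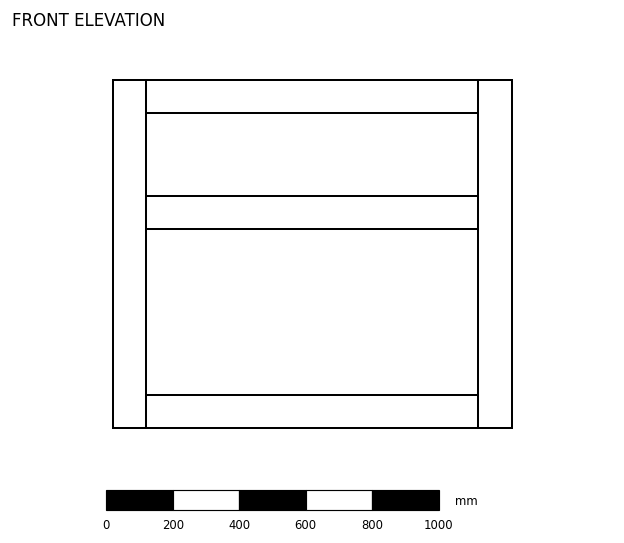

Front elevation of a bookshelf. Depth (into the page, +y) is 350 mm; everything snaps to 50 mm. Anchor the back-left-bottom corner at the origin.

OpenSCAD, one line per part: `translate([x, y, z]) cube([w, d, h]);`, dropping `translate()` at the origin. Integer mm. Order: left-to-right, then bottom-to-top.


cube([100, 350, 1050]);
translate([100, 0, 0]) cube([1000, 350, 100]);
translate([100, 0, 600]) cube([1000, 350, 100]);
translate([100, 0, 950]) cube([1000, 350, 100]);
translate([1100, 0, 0]) cube([100, 350, 1050]);


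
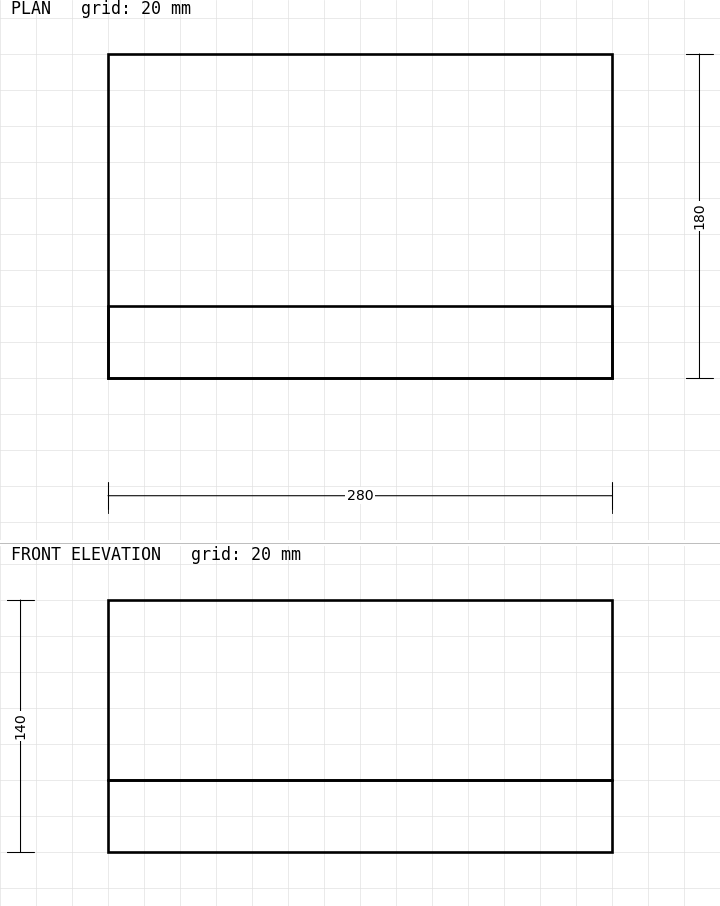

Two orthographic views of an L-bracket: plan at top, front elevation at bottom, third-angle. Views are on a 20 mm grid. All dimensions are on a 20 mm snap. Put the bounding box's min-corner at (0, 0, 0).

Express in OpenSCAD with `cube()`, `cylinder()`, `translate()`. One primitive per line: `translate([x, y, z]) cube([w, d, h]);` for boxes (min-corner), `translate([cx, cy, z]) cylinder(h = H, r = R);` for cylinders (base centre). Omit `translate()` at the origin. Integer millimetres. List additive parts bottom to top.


cube([280, 180, 40]);
translate([0, 0, 40]) cube([280, 40, 100]);


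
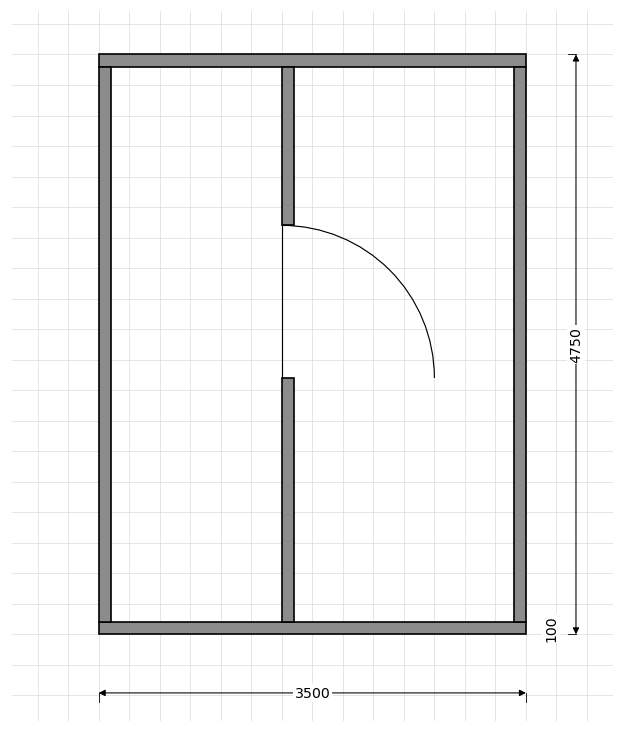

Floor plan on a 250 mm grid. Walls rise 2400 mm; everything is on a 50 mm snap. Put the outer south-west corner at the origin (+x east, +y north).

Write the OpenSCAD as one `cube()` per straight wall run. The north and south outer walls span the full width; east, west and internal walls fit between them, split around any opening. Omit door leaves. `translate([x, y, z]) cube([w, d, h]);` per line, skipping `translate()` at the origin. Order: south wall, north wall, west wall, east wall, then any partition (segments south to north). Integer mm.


cube([3500, 100, 2400]);
translate([0, 4650, 0]) cube([3500, 100, 2400]);
translate([0, 100, 0]) cube([100, 4550, 2400]);
translate([3400, 100, 0]) cube([100, 4550, 2400]);
translate([1500, 100, 0]) cube([100, 2000, 2400]);
translate([1500, 3350, 0]) cube([100, 1300, 2400]);


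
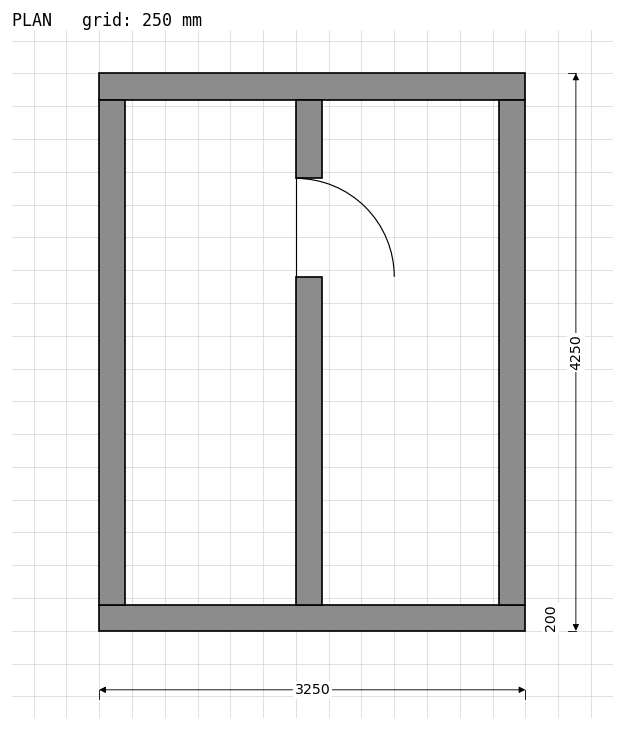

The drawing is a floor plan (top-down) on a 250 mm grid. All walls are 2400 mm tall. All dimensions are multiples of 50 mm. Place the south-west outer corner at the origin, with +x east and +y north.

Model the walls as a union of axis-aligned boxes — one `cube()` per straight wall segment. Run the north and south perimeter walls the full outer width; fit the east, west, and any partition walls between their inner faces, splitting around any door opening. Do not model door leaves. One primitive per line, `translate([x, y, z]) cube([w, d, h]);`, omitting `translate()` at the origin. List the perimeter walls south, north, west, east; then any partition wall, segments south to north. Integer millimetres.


cube([3250, 200, 2400]);
translate([0, 4050, 0]) cube([3250, 200, 2400]);
translate([0, 200, 0]) cube([200, 3850, 2400]);
translate([3050, 200, 0]) cube([200, 3850, 2400]);
translate([1500, 200, 0]) cube([200, 2500, 2400]);
translate([1500, 3450, 0]) cube([200, 600, 2400]);
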